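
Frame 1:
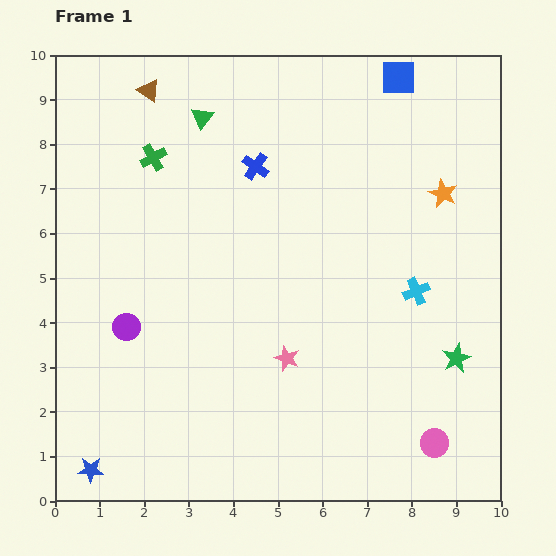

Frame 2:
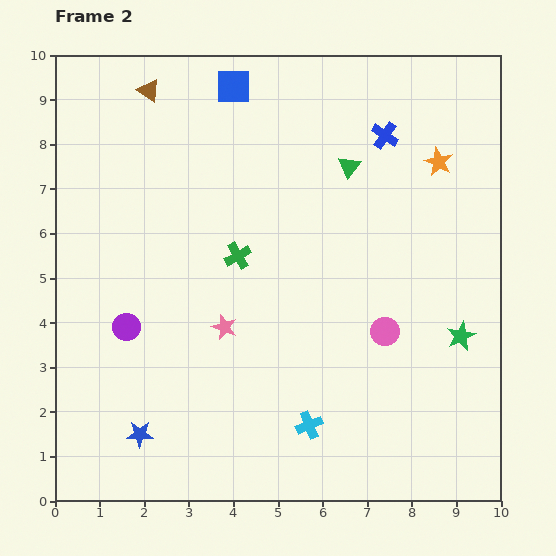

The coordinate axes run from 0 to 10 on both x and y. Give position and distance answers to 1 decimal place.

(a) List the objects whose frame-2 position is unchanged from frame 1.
the purple circle, the brown triangle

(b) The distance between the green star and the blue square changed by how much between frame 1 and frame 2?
+1.2

Distance in frame 1: 6.4. Distance in frame 2: 7.6.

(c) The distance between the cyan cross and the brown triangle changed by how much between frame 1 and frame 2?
+0.8

Distance in frame 1: 7.5. Distance in frame 2: 8.3.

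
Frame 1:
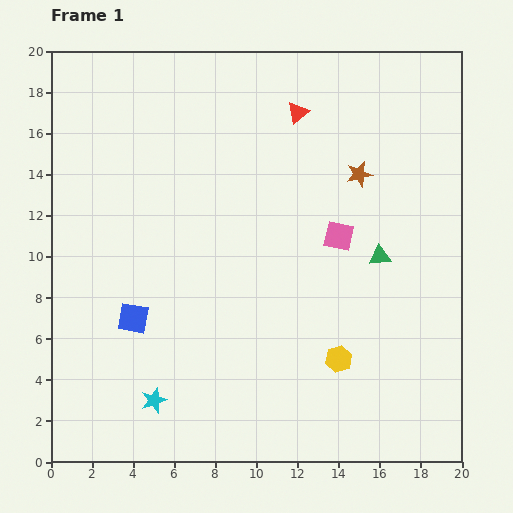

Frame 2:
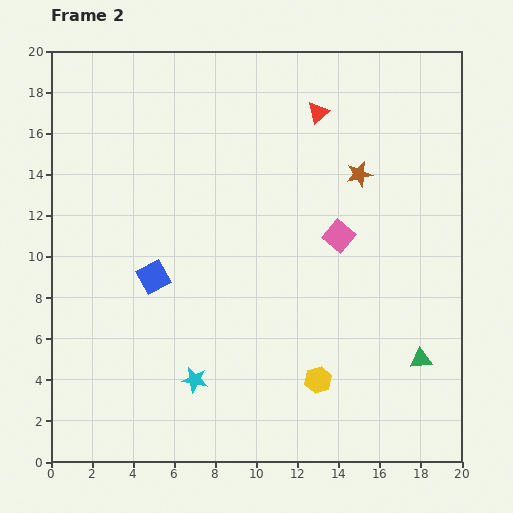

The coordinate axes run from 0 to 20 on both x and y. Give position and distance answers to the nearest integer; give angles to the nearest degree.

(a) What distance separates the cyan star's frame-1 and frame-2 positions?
2

The cyan star moved from (5, 3) to (7, 4), a distance of √(2² + 1²) ≈ 2.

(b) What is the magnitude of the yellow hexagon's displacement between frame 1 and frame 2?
1

The yellow hexagon moved from (14, 5) to (13, 4), a distance of √(1² + 1²) ≈ 1.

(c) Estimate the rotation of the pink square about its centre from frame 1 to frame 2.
28° clockwise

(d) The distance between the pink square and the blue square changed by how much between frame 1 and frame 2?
-2

Distance in frame 1: 11. Distance in frame 2: 9.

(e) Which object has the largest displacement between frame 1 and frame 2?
the green triangle

(moved 5; next 2)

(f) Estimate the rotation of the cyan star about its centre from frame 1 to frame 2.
30° clockwise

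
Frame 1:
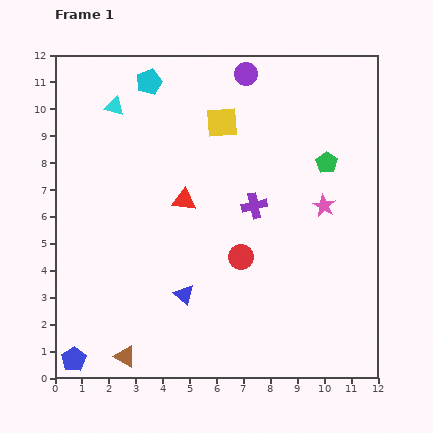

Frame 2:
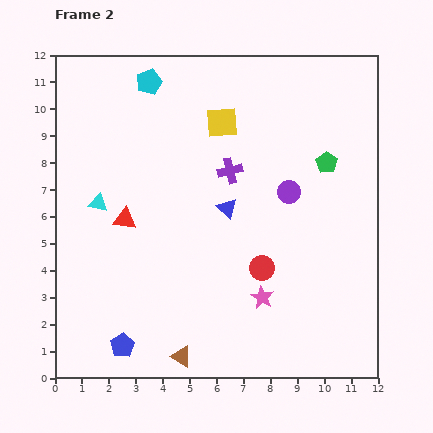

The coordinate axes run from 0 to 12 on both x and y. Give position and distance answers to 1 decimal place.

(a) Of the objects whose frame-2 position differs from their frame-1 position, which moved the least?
the red circle

(moved 0.9)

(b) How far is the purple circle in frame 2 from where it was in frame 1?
4.7

The purple circle moved from (7.1, 11.3) to (8.7, 6.9), a distance of √(1.6² + 4.4²) ≈ 4.7.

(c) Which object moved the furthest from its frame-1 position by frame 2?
the purple circle

(moved 4.7; next 4.1)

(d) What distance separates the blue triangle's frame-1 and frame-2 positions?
3.6

The blue triangle moved from (4.8, 3.1) to (6.4, 6.3), a distance of √(1.6² + 3.2²) ≈ 3.6.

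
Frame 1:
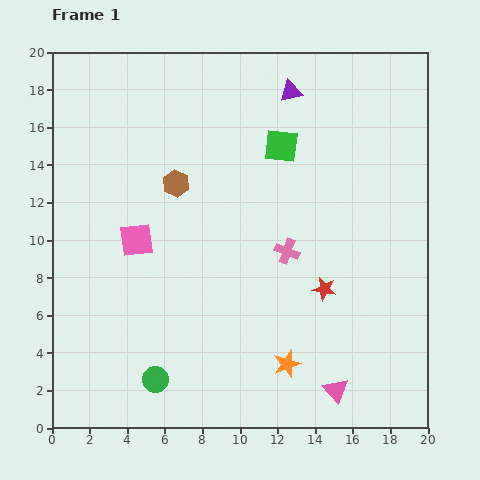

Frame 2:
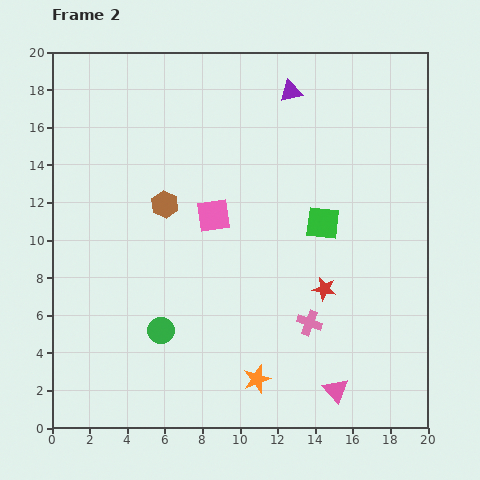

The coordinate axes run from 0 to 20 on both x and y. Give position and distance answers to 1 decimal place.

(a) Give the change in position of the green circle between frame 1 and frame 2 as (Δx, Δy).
(0.3, 2.6)

The green circle was at (5.5, 2.6) in frame 1 and (5.8, 5.2) in frame 2.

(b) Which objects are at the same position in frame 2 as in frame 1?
the pink triangle, the red star, the purple triangle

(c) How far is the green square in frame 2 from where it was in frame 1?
4.7

The green square moved from (12.2, 15.0) to (14.4, 10.9), a distance of √(2.2² + 4.1²) ≈ 4.7.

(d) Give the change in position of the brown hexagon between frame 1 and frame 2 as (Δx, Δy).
(-0.6, -1.1)

The brown hexagon was at (6.6, 13.0) in frame 1 and (6.0, 11.9) in frame 2.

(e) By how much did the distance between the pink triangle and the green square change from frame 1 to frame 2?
-4.4

Distance in frame 1: 13.3. Distance in frame 2: 8.9.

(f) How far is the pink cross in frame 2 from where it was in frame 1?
4.0

The pink cross moved from (12.5, 9.4) to (13.7, 5.6), a distance of √(1.2² + 3.8²) ≈ 4.0.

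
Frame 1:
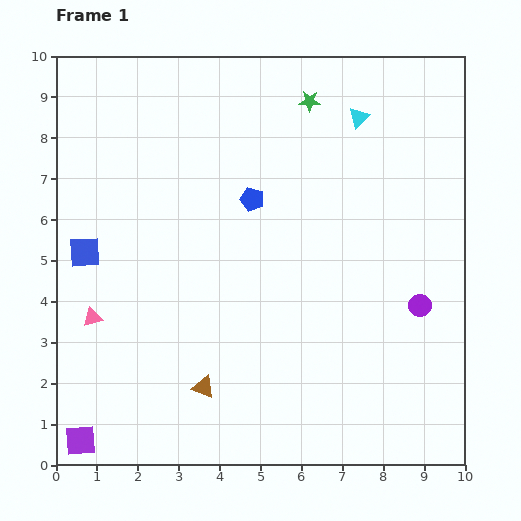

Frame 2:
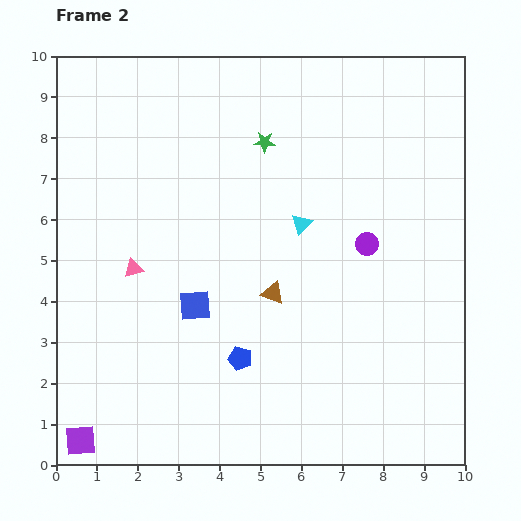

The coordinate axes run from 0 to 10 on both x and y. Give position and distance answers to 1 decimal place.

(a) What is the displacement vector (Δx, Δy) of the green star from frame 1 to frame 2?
(-1.1, -1.0)

The green star was at (6.2, 8.9) in frame 1 and (5.1, 7.9) in frame 2.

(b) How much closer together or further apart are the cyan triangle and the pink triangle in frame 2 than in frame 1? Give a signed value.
-3.9

Distance in frame 1: 8.1. Distance in frame 2: 4.2.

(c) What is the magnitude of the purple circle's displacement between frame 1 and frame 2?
2.0

The purple circle moved from (8.9, 3.9) to (7.6, 5.4), a distance of √(1.3² + 1.5²) ≈ 2.0.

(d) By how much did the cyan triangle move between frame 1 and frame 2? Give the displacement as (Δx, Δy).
(-1.4, -2.6)

The cyan triangle was at (7.4, 8.5) in frame 1 and (6.0, 5.9) in frame 2.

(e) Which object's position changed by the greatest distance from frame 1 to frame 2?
the blue pentagon

(moved 3.9; next 3.0)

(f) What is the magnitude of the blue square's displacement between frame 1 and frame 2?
3.0

The blue square moved from (0.7, 5.2) to (3.4, 3.9), a distance of √(2.7² + 1.3²) ≈ 3.0.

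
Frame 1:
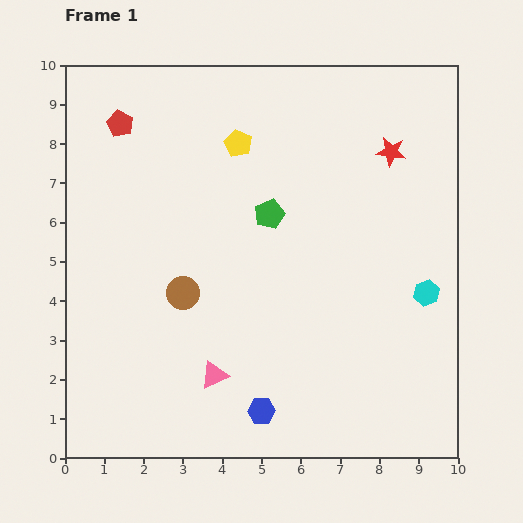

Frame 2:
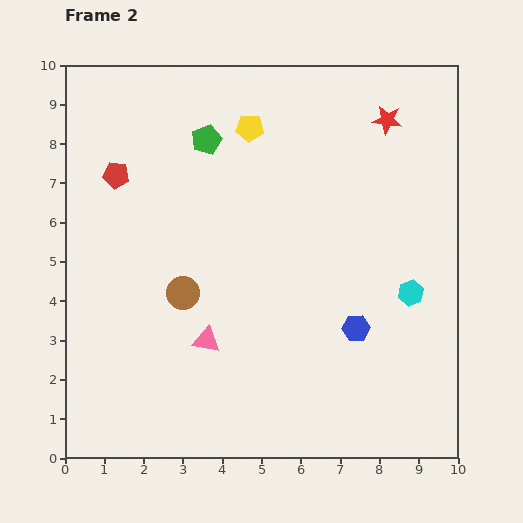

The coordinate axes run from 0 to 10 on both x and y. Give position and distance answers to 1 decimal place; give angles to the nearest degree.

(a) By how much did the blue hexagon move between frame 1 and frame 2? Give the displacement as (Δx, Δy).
(2.4, 2.1)

The blue hexagon was at (5.0, 1.2) in frame 1 and (7.4, 3.3) in frame 2.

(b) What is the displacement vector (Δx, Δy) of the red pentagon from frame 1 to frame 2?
(-0.1, -1.3)

The red pentagon was at (1.4, 8.5) in frame 1 and (1.3, 7.2) in frame 2.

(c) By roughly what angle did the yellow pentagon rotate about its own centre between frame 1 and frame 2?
23° counter-clockwise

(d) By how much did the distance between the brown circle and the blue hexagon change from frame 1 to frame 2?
+0.9

Distance in frame 1: 3.6. Distance in frame 2: 4.5.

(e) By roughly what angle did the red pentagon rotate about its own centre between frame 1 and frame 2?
20° counter-clockwise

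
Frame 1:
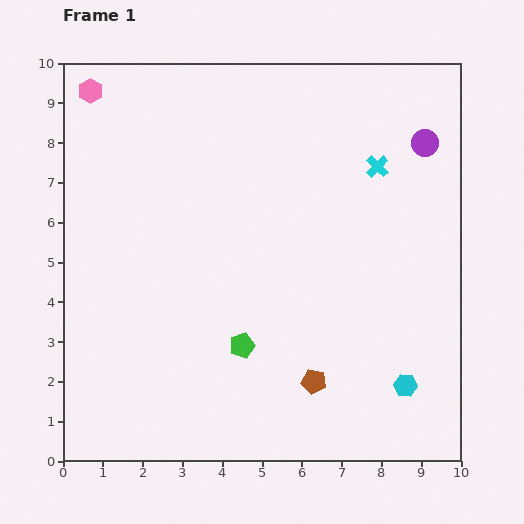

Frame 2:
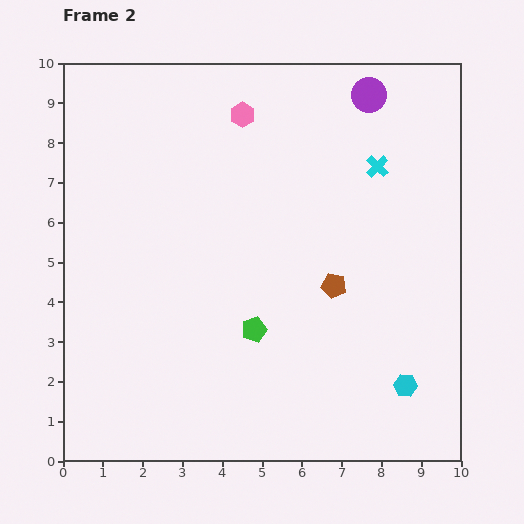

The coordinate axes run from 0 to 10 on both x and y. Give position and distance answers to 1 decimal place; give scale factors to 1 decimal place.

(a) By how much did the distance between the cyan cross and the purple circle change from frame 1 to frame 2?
+0.5

Distance in frame 1: 1.3. Distance in frame 2: 1.8.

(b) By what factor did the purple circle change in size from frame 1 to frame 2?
1.3×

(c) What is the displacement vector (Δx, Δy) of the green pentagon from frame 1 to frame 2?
(0.3, 0.4)

The green pentagon was at (4.5, 2.9) in frame 1 and (4.8, 3.3) in frame 2.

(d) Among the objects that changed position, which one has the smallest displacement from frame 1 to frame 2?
the green pentagon

(moved 0.5)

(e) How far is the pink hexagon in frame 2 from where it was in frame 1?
3.8

The pink hexagon moved from (0.7, 9.3) to (4.5, 8.7), a distance of √(3.8² + 0.6²) ≈ 3.8.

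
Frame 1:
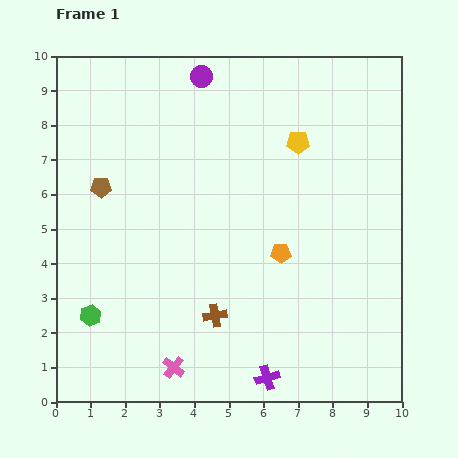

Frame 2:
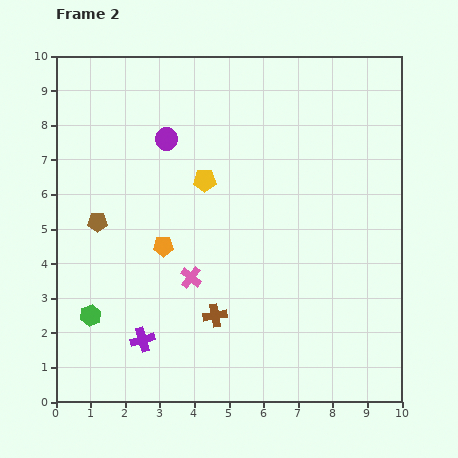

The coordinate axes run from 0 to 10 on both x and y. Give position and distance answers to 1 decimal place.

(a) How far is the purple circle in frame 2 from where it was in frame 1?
2.1

The purple circle moved from (4.2, 9.4) to (3.2, 7.6), a distance of √(1.0² + 1.8²) ≈ 2.1.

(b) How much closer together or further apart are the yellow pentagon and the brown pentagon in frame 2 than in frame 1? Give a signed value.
-2.5

Distance in frame 1: 5.8. Distance in frame 2: 3.3.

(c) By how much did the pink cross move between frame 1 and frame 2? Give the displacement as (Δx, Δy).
(0.5, 2.6)

The pink cross was at (3.4, 1.0) in frame 1 and (3.9, 3.6) in frame 2.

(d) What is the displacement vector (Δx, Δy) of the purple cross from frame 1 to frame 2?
(-3.6, 1.1)

The purple cross was at (6.1, 0.7) in frame 1 and (2.5, 1.8) in frame 2.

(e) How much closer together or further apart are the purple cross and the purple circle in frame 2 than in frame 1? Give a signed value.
-3.1

Distance in frame 1: 8.9. Distance in frame 2: 5.8.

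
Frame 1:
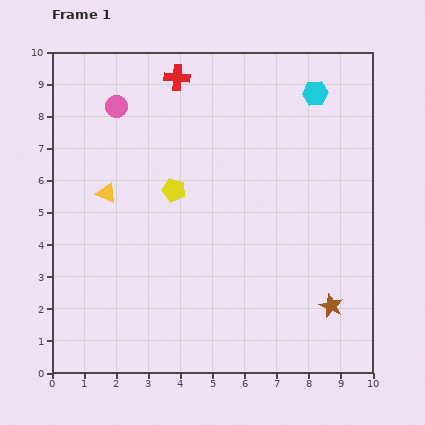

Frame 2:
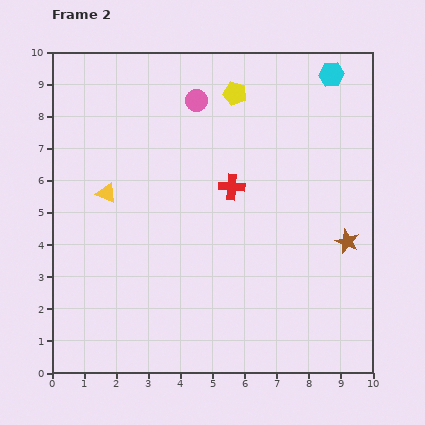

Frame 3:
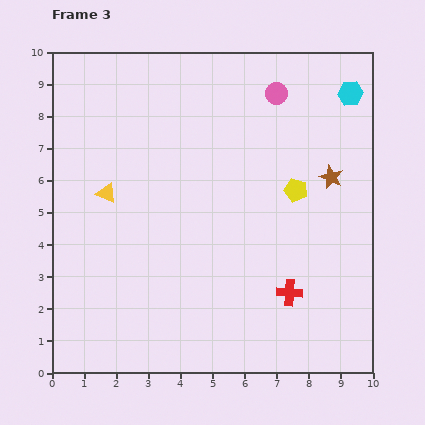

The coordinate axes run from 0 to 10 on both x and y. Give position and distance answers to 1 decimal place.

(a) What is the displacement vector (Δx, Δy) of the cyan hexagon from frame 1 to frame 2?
(0.5, 0.6)

The cyan hexagon was at (8.2, 8.7) in frame 1 and (8.7, 9.3) in frame 2.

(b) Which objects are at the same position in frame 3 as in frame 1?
the yellow triangle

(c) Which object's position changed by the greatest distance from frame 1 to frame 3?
the red cross

(moved 7.6; next 5.0)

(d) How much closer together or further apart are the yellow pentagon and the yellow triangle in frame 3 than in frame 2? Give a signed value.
+0.8

Distance in frame 2: 5.1. Distance in frame 3: 5.9.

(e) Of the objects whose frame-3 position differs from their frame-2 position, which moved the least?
the cyan hexagon

(moved 0.8)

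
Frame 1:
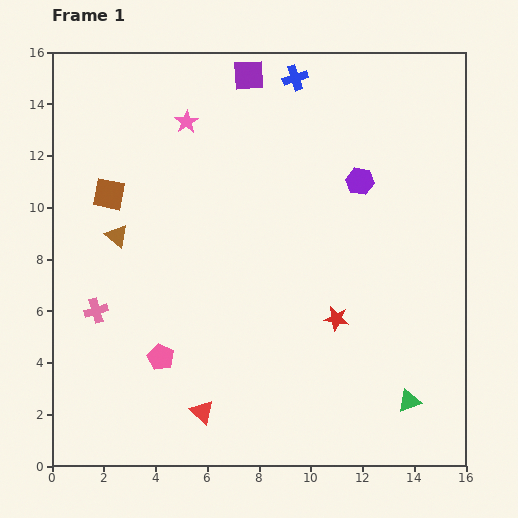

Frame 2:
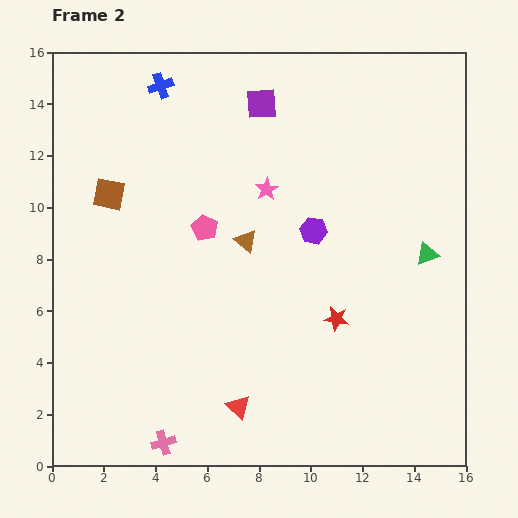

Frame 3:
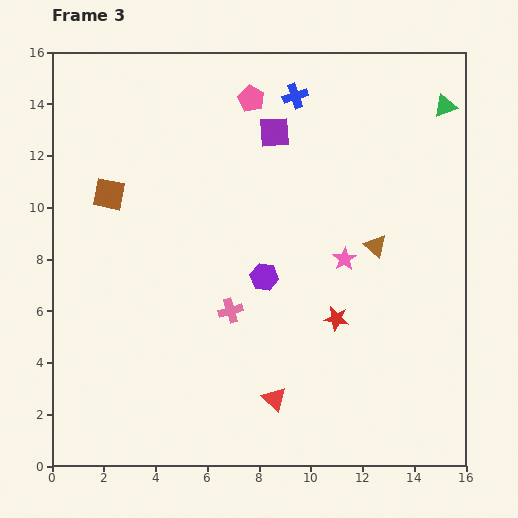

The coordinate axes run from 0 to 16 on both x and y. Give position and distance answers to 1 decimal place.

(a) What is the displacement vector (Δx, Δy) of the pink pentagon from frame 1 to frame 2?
(1.7, 5.0)

The pink pentagon was at (4.2, 4.2) in frame 1 and (5.9, 9.2) in frame 2.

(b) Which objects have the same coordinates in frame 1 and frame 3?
the red star, the brown square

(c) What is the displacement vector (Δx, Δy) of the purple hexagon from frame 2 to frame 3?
(-1.9, -1.8)

The purple hexagon was at (10.1, 9.1) in frame 2 and (8.2, 7.3) in frame 3.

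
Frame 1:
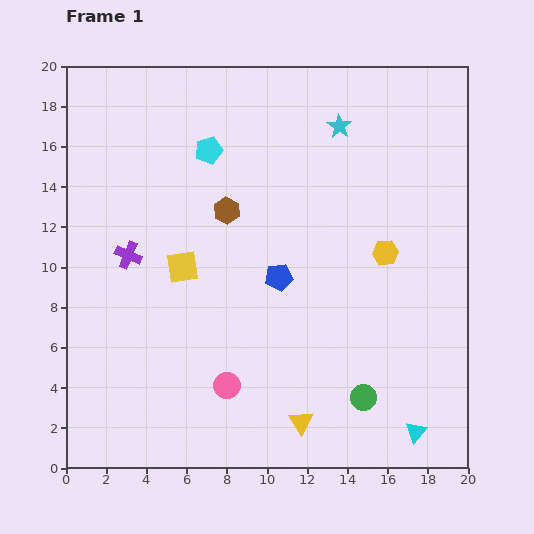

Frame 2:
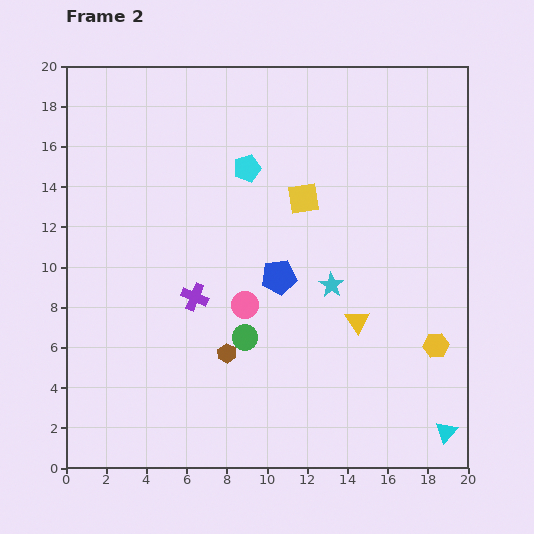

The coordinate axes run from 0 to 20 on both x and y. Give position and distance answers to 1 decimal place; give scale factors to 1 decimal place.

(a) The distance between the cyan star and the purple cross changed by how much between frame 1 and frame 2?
-5.5

Distance in frame 1: 12.3. Distance in frame 2: 6.8.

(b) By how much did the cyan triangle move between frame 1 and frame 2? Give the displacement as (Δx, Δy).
(1.5, 0.0)

The cyan triangle was at (17.4, 1.8) in frame 1 and (18.9, 1.8) in frame 2.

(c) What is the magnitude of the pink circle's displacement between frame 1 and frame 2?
4.1

The pink circle moved from (8.0, 4.1) to (8.9, 8.1), a distance of √(0.9² + 4.0²) ≈ 4.1.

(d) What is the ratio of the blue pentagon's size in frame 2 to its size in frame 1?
1.3×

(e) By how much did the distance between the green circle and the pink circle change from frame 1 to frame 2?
-5.2

Distance in frame 1: 6.8. Distance in frame 2: 1.6.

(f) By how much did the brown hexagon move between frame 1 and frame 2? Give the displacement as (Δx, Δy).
(0.0, -7.1)

The brown hexagon was at (8.0, 12.8) in frame 1 and (8.0, 5.7) in frame 2.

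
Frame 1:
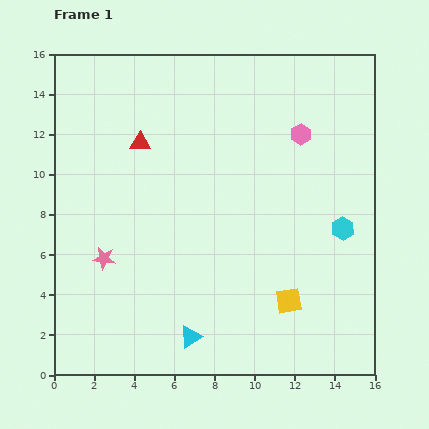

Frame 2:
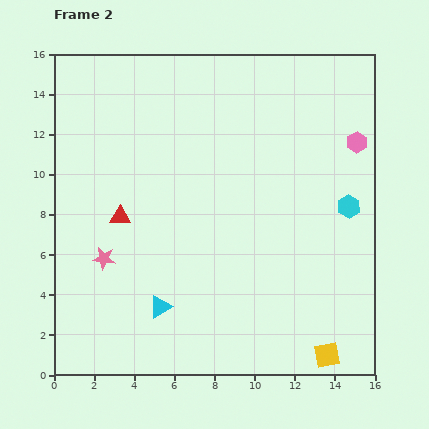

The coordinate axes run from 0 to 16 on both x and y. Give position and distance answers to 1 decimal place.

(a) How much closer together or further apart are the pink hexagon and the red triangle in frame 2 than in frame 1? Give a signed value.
+4.4

Distance in frame 1: 8.0. Distance in frame 2: 12.4.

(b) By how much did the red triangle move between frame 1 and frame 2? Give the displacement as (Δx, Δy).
(-1.0, -3.7)

The red triangle was at (4.3, 11.6) in frame 1 and (3.3, 7.9) in frame 2.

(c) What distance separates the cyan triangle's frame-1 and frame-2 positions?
2.1

The cyan triangle moved from (6.8, 1.9) to (5.3, 3.4), a distance of √(1.5² + 1.5²) ≈ 2.1.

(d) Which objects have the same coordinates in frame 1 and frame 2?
the pink star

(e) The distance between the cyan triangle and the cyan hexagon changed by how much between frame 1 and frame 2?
+1.3

Distance in frame 1: 9.3. Distance in frame 2: 10.6.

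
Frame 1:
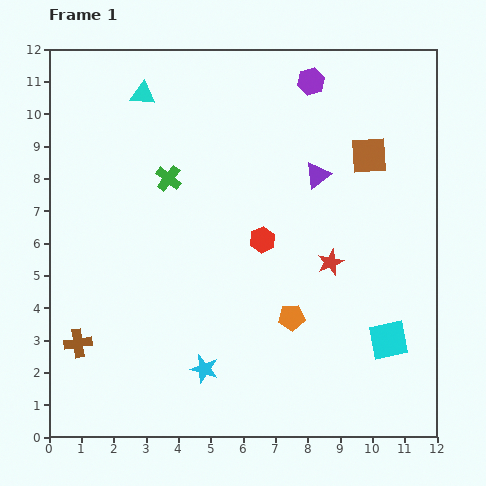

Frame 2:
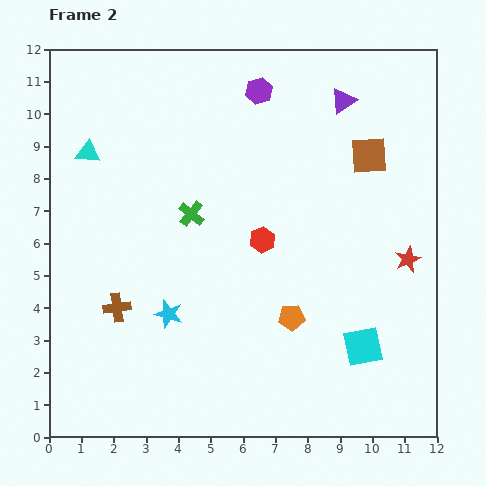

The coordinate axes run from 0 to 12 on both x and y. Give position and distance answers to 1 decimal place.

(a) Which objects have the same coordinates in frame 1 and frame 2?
the red hexagon, the orange pentagon, the brown square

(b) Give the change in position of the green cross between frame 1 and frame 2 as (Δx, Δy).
(0.7, -1.1)

The green cross was at (3.7, 8.0) in frame 1 and (4.4, 6.9) in frame 2.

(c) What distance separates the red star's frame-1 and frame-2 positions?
2.4

The red star moved from (8.7, 5.4) to (11.1, 5.5), a distance of √(2.4² + 0.1²) ≈ 2.4.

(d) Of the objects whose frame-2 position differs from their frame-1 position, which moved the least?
the cyan square

(moved 0.8)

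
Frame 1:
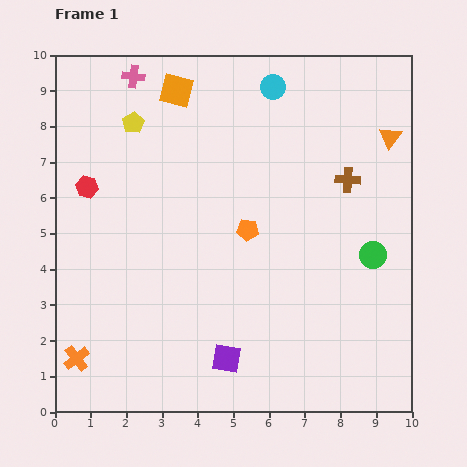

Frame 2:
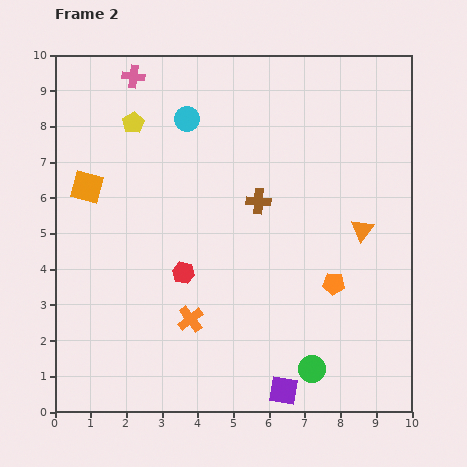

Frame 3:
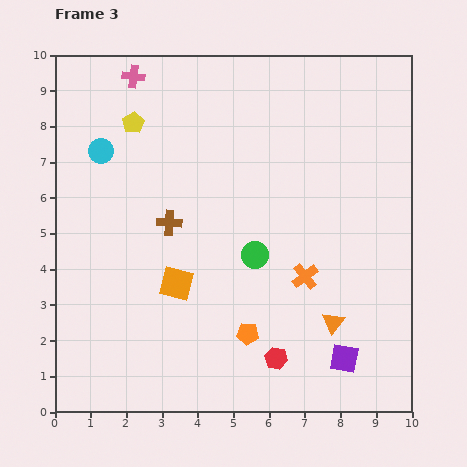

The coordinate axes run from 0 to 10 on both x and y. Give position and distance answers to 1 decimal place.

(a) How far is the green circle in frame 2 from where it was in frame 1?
3.6

The green circle moved from (8.9, 4.4) to (7.2, 1.2), a distance of √(1.7² + 3.2²) ≈ 3.6.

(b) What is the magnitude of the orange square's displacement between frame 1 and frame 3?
5.4

The orange square moved from (3.4, 9.0) to (3.4, 3.6), a distance of √(0.0² + 5.4²) ≈ 5.4.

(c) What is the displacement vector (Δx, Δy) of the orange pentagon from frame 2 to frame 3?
(-2.4, -1.4)

The orange pentagon was at (7.8, 3.6) in frame 2 and (5.4, 2.2) in frame 3.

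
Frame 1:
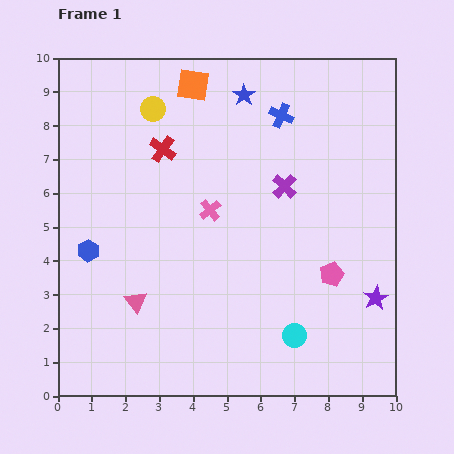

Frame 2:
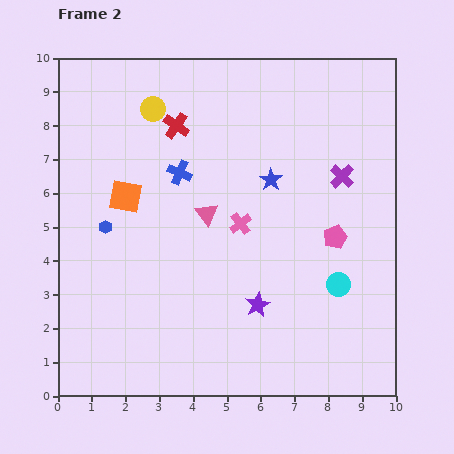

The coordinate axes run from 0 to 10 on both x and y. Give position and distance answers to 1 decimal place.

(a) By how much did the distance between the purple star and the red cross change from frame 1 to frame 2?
-1.9

Distance in frame 1: 7.7. Distance in frame 2: 5.8.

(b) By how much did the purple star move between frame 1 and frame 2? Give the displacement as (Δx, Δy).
(-3.5, -0.2)

The purple star was at (9.4, 2.9) in frame 1 and (5.9, 2.7) in frame 2.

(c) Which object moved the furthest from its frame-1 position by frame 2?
the orange square

(moved 3.9; next 3.5)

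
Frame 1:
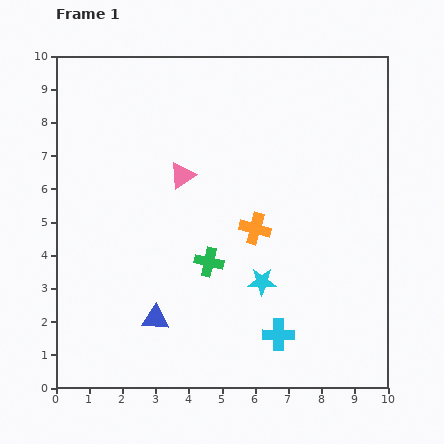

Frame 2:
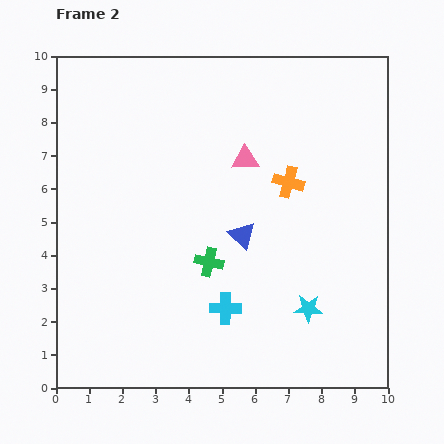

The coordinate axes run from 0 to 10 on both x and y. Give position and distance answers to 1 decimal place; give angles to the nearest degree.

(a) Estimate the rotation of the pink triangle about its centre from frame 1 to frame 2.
33° clockwise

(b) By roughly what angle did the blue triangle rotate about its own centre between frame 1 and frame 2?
39° clockwise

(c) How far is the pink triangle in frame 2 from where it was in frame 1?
2.0

The pink triangle moved from (3.8, 6.4) to (5.7, 6.9), a distance of √(1.9² + 0.5²) ≈ 2.0.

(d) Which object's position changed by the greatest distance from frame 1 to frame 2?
the blue triangle

(moved 3.6; next 2.0)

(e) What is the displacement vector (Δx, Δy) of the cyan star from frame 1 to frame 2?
(1.4, -0.8)

The cyan star was at (6.2, 3.2) in frame 1 and (7.6, 2.4) in frame 2.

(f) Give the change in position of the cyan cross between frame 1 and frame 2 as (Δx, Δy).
(-1.6, 0.8)

The cyan cross was at (6.7, 1.6) in frame 1 and (5.1, 2.4) in frame 2.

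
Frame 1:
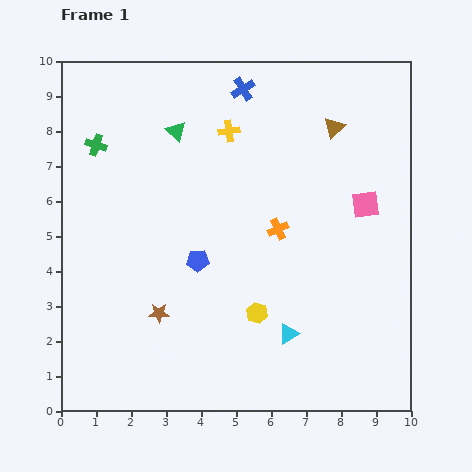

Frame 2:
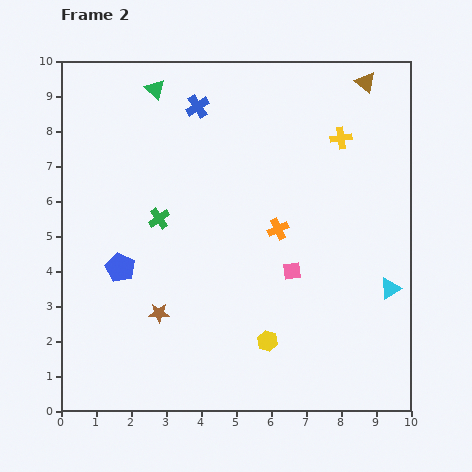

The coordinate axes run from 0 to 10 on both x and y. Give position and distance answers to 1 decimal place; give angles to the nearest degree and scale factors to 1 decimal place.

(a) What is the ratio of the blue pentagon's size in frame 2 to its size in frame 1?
1.3×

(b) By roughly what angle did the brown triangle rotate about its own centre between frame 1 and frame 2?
38° counter-clockwise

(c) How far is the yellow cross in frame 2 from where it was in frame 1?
3.2

The yellow cross moved from (4.8, 8.0) to (8.0, 7.8), a distance of √(3.2² + 0.2²) ≈ 3.2.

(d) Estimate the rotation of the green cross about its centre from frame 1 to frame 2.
38° clockwise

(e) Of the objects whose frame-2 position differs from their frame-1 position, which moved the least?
the yellow hexagon

(moved 0.9)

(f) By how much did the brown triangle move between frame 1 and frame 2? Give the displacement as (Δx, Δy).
(0.9, 1.3)

The brown triangle was at (7.8, 8.1) in frame 1 and (8.7, 9.4) in frame 2.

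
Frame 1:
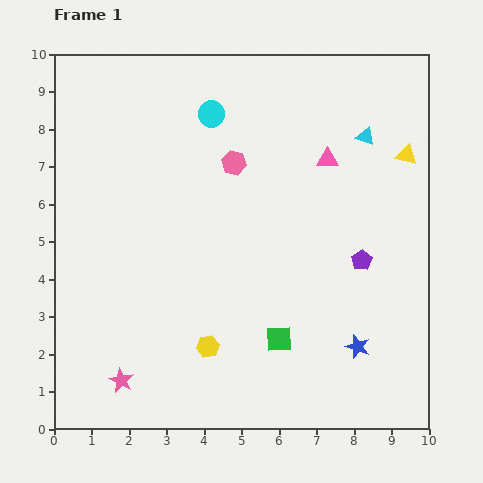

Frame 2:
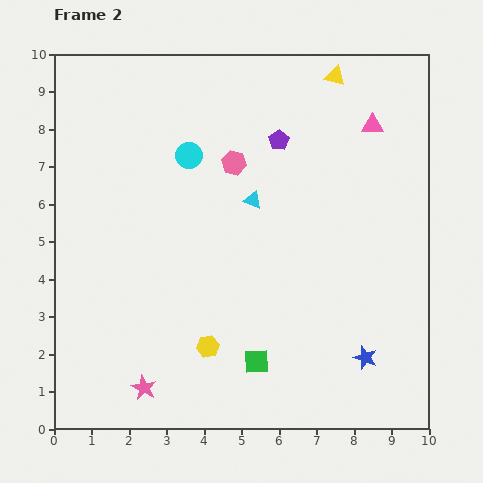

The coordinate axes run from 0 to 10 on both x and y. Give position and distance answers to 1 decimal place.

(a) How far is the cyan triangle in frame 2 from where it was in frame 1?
3.4

The cyan triangle moved from (8.3, 7.8) to (5.3, 6.1), a distance of √(3.0² + 1.7²) ≈ 3.4.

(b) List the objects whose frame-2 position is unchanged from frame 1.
the yellow hexagon, the pink hexagon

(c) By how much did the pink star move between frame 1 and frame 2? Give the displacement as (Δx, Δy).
(0.6, -0.2)

The pink star was at (1.8, 1.3) in frame 1 and (2.4, 1.1) in frame 2.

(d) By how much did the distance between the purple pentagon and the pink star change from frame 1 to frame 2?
+0.3

Distance in frame 1: 7.2. Distance in frame 2: 7.5.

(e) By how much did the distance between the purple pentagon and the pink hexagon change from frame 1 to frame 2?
-3.0

Distance in frame 1: 4.3. Distance in frame 2: 1.3.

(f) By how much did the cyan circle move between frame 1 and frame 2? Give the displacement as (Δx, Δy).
(-0.6, -1.1)

The cyan circle was at (4.2, 8.4) in frame 1 and (3.6, 7.3) in frame 2.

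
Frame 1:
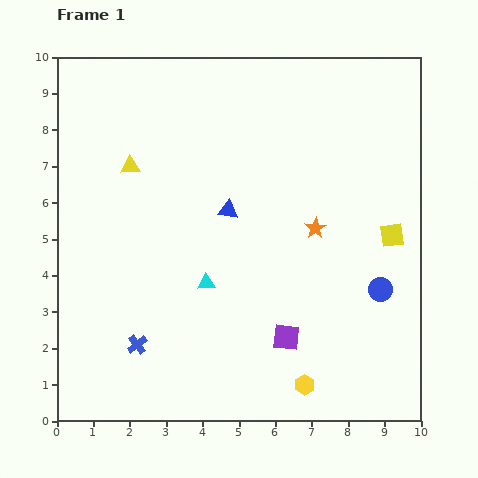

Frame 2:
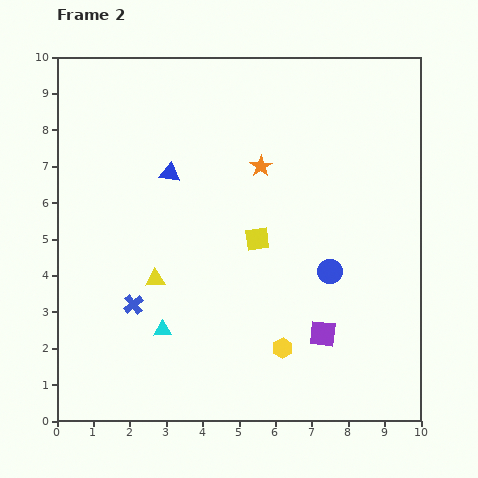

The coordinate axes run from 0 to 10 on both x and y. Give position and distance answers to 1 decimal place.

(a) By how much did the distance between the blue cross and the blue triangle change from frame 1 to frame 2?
-0.8

Distance in frame 1: 4.5. Distance in frame 2: 3.7.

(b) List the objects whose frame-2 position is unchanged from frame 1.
none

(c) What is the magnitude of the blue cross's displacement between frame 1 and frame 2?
1.1

The blue cross moved from (2.2, 2.1) to (2.1, 3.2), a distance of √(0.1² + 1.1²) ≈ 1.1.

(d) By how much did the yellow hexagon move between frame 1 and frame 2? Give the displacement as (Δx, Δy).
(-0.6, 1.0)

The yellow hexagon was at (6.8, 1.0) in frame 1 and (6.2, 2.0) in frame 2.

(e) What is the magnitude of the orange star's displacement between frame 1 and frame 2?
2.3

The orange star moved from (7.1, 5.3) to (5.6, 7.0), a distance of √(1.5² + 1.7²) ≈ 2.3.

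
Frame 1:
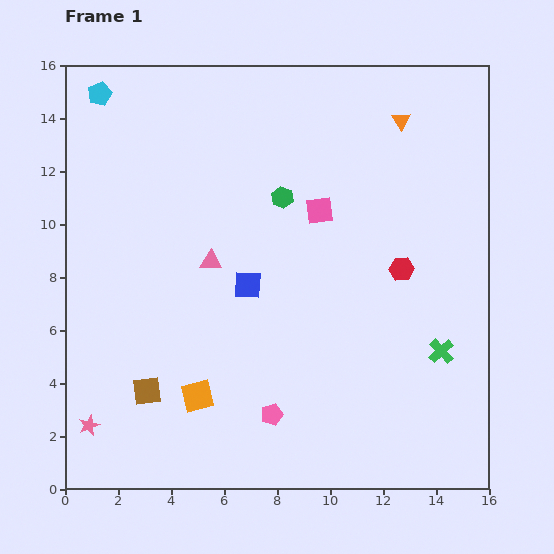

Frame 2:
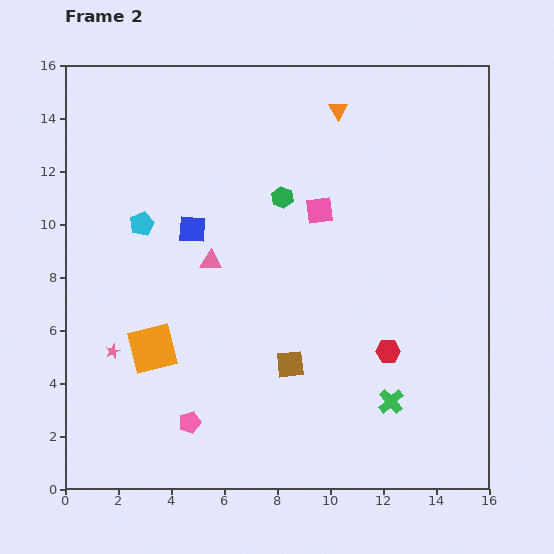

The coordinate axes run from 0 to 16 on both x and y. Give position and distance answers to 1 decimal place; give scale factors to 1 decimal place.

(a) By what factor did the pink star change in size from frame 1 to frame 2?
0.7×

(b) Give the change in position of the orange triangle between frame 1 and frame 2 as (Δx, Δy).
(-2.4, 0.4)

The orange triangle was at (12.7, 13.9) in frame 1 and (10.3, 14.3) in frame 2.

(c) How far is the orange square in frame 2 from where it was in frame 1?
2.5

The orange square moved from (5.0, 3.5) to (3.3, 5.3), a distance of √(1.7² + 1.8²) ≈ 2.5.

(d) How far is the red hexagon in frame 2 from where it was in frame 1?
3.1

The red hexagon moved from (12.7, 8.3) to (12.2, 5.2), a distance of √(0.5² + 3.1²) ≈ 3.1.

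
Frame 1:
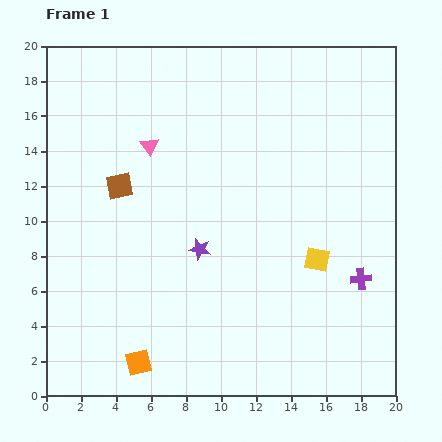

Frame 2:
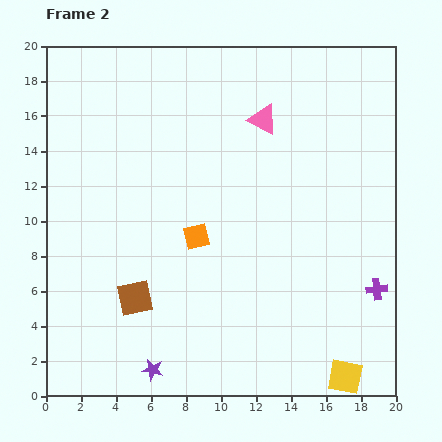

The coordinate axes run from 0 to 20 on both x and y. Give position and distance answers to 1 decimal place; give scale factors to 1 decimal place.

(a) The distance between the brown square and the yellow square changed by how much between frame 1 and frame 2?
+0.7

Distance in frame 1: 12.1. Distance in frame 2: 12.8.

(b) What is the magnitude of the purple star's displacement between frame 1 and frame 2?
7.4

The purple star moved from (8.8, 8.4) to (6.1, 1.5), a distance of √(2.7² + 6.9²) ≈ 7.4.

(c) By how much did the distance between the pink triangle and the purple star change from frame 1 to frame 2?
+9.0

Distance in frame 1: 6.6. Distance in frame 2: 15.6.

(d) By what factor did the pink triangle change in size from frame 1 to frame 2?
1.6×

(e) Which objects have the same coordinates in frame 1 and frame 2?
none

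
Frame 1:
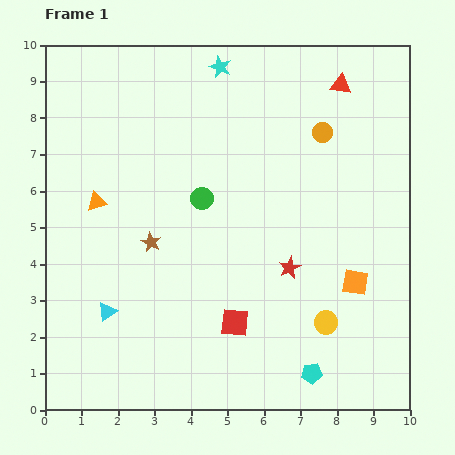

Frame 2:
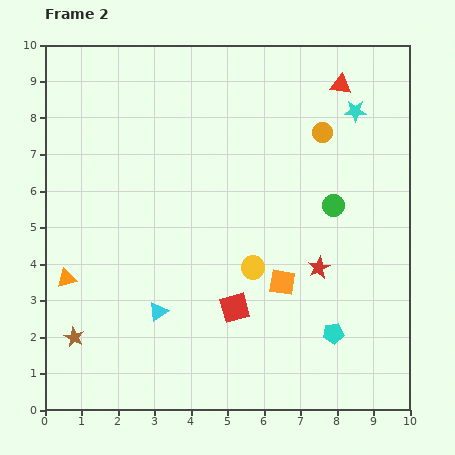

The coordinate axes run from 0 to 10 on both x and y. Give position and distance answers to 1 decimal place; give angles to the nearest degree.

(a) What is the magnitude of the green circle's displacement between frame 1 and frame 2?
3.6

The green circle moved from (4.3, 5.8) to (7.9, 5.6), a distance of √(3.6² + 0.2²) ≈ 3.6.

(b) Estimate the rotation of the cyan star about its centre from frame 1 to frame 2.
22° counter-clockwise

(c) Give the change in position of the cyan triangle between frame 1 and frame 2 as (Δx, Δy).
(1.4, 0.0)

The cyan triangle was at (1.7, 2.7) in frame 1 and (3.1, 2.7) in frame 2.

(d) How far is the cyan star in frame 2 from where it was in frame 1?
3.9

The cyan star moved from (4.8, 9.4) to (8.5, 8.2), a distance of √(3.7² + 1.2²) ≈ 3.9.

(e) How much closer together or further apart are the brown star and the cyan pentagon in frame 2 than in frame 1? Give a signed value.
+1.4

Distance in frame 1: 5.7. Distance in frame 2: 7.1.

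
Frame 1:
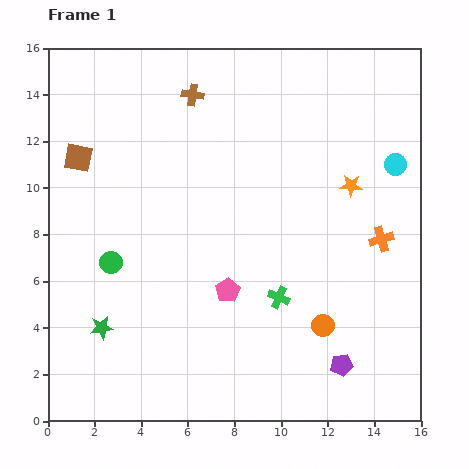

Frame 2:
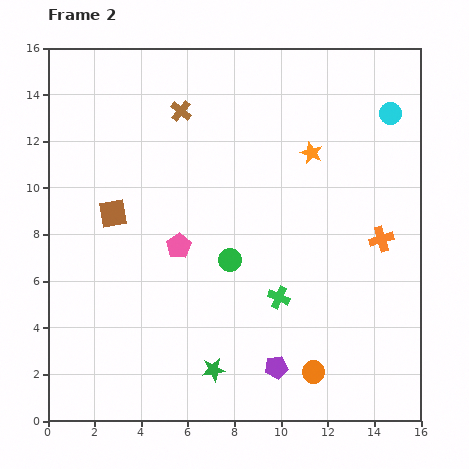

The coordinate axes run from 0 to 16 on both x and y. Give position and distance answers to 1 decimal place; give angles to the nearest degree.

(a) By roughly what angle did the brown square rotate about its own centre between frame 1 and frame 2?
20° counter-clockwise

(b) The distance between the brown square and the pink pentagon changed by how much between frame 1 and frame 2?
-5.5

Distance in frame 1: 8.6. Distance in frame 2: 3.1.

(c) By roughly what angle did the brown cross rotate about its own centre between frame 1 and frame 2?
30° clockwise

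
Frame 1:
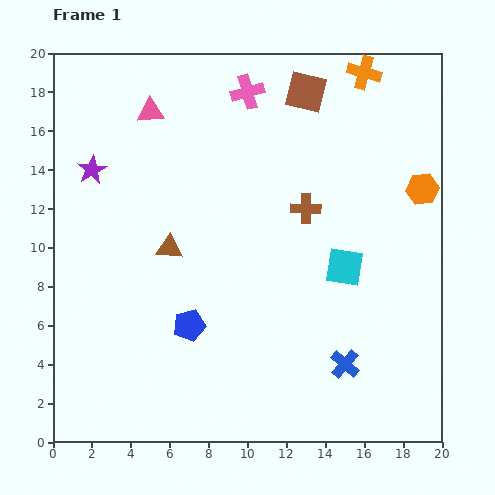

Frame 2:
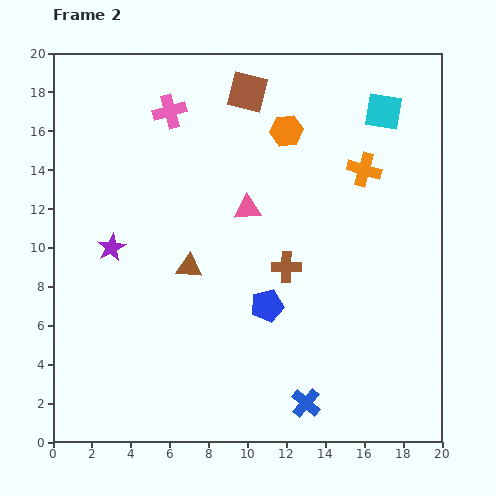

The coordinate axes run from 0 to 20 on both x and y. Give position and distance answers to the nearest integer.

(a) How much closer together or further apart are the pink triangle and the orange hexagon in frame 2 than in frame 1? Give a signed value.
-11

Distance in frame 1: 15. Distance in frame 2: 4.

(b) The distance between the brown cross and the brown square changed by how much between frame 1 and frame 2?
+3

Distance in frame 1: 6. Distance in frame 2: 9.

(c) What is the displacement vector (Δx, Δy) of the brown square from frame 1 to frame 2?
(-3, 0)

The brown square was at (13, 18) in frame 1 and (10, 18) in frame 2.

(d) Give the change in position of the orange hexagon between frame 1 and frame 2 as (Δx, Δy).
(-7, 3)

The orange hexagon was at (19, 13) in frame 1 and (12, 16) in frame 2.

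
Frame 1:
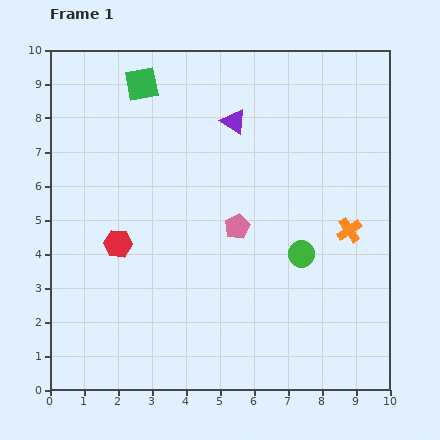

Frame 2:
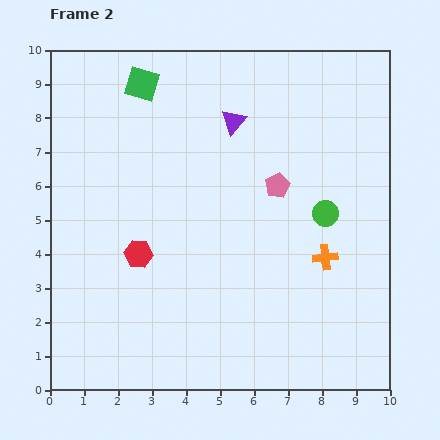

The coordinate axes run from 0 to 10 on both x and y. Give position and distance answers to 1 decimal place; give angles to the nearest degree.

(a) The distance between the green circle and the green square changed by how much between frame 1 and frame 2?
-0.3

Distance in frame 1: 6.9. Distance in frame 2: 6.6.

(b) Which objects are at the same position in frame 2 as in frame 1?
the purple triangle, the green square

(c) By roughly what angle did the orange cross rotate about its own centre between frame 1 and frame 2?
27° clockwise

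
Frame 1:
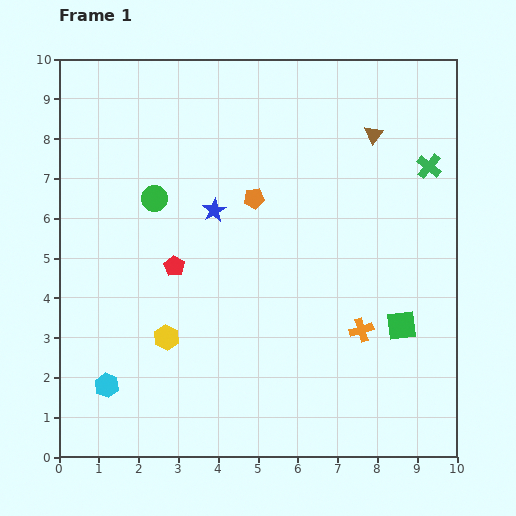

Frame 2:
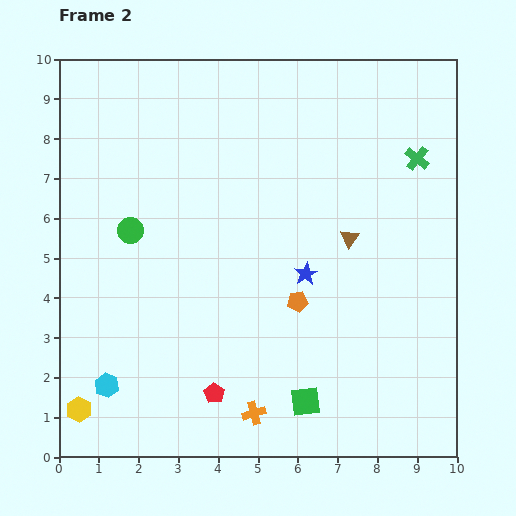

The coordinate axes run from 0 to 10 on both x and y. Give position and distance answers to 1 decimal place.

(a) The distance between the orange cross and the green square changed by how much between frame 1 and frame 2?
+0.3

Distance in frame 1: 1.0. Distance in frame 2: 1.3.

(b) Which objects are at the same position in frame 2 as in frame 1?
the cyan hexagon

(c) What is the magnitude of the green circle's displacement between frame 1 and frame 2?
1.0

The green circle moved from (2.4, 6.5) to (1.8, 5.7), a distance of √(0.6² + 0.8²) ≈ 1.0.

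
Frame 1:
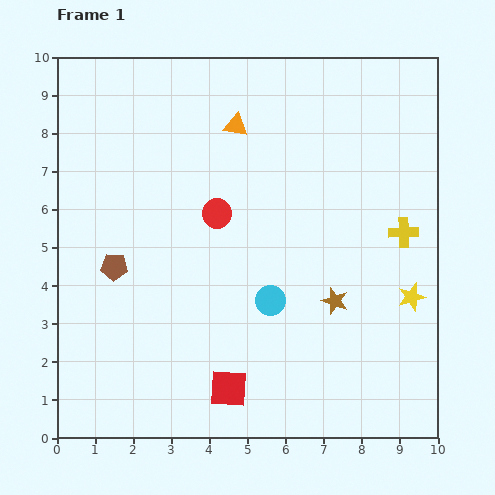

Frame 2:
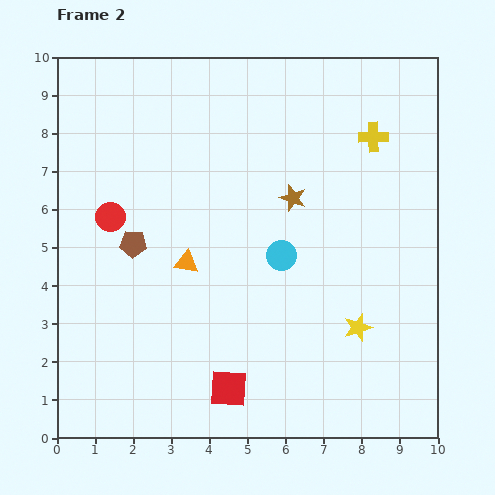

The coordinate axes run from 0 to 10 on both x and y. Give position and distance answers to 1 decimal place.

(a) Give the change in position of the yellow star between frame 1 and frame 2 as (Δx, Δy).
(-1.4, -0.8)

The yellow star was at (9.3, 3.7) in frame 1 and (7.9, 2.9) in frame 2.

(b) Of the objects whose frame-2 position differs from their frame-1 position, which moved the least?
the brown pentagon

(moved 0.8)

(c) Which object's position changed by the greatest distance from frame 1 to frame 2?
the orange triangle

(moved 3.8; next 2.9)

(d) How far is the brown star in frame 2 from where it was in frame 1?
2.9

The brown star moved from (7.3, 3.6) to (6.2, 6.3), a distance of √(1.1² + 2.7²) ≈ 2.9.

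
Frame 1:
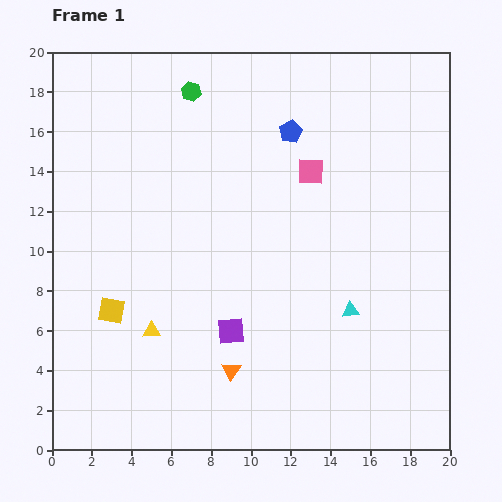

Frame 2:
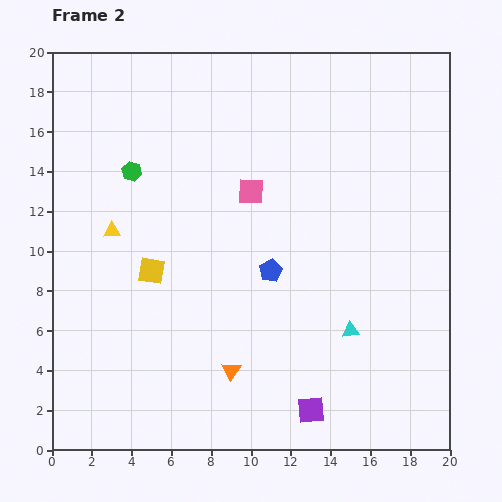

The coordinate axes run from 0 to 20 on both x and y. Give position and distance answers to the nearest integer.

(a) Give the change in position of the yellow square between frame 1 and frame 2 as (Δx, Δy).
(2, 2)

The yellow square was at (3, 7) in frame 1 and (5, 9) in frame 2.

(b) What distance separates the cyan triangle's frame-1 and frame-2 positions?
1

The cyan triangle moved from (15, 7) to (15, 6), a distance of √(0² + 1²) ≈ 1.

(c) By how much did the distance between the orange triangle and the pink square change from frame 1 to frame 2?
-2

Distance in frame 1: 11. Distance in frame 2: 9.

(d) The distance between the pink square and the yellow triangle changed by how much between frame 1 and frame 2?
-4

Distance in frame 1: 11. Distance in frame 2: 7.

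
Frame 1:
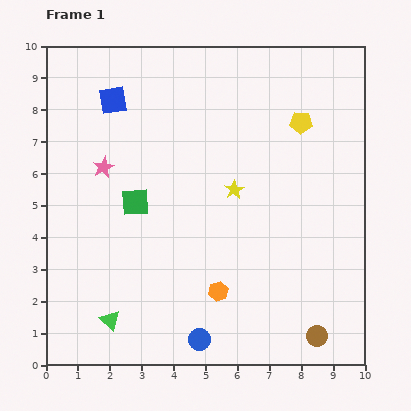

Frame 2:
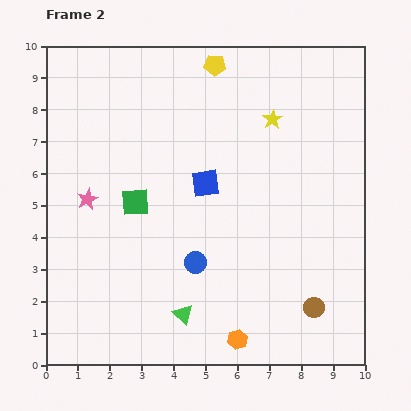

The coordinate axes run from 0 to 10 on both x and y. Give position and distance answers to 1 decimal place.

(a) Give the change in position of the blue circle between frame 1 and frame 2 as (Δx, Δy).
(-0.1, 2.4)

The blue circle was at (4.8, 0.8) in frame 1 and (4.7, 3.2) in frame 2.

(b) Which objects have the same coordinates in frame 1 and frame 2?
the green square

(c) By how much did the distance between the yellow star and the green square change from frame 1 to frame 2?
+1.9

Distance in frame 1: 3.1. Distance in frame 2: 5.0.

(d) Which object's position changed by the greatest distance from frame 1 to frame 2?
the blue square

(moved 3.9; next 3.2)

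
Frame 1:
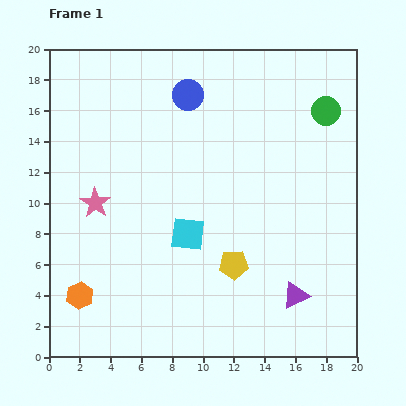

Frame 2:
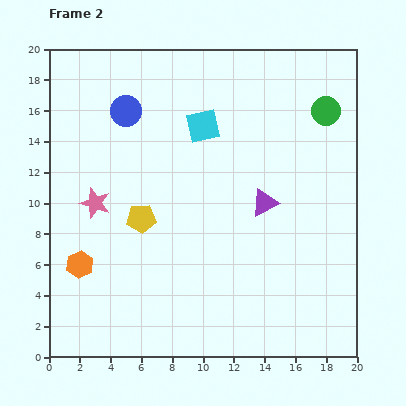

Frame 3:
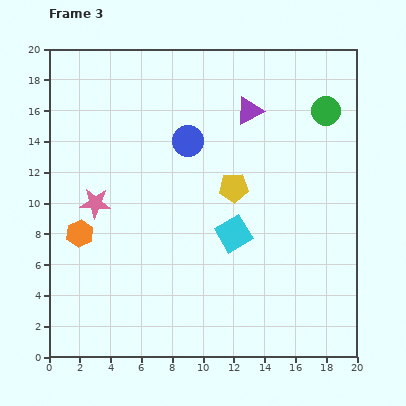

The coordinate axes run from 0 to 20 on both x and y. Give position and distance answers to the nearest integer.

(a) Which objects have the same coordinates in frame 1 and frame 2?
the green circle, the pink star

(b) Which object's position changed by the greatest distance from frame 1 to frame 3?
the purple triangle

(moved 12; next 5)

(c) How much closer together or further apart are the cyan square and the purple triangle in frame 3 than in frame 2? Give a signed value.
+2

Distance in frame 2: 6. Distance in frame 3: 8.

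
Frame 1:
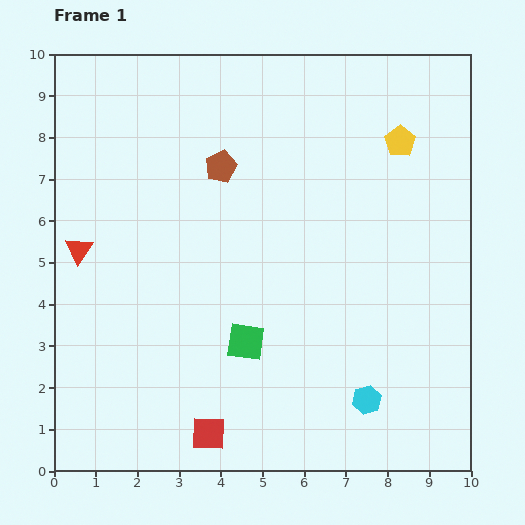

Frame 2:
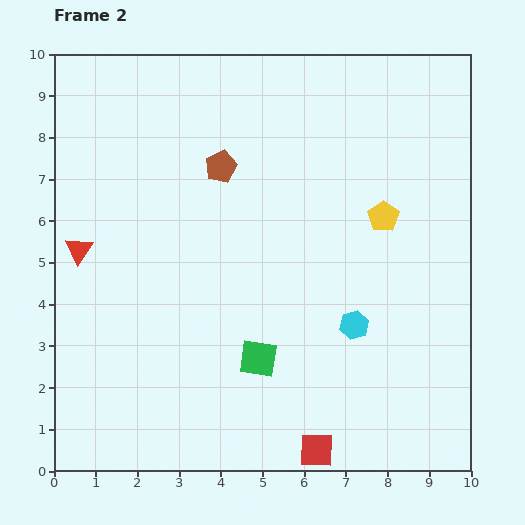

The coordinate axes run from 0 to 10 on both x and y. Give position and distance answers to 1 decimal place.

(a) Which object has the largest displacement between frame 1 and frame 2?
the red square

(moved 2.6; next 1.8)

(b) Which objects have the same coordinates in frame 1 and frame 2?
the brown pentagon, the red triangle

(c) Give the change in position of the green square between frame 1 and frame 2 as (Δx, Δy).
(0.3, -0.4)

The green square was at (4.6, 3.1) in frame 1 and (4.9, 2.7) in frame 2.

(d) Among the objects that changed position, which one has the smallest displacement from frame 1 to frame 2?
the green square

(moved 0.5)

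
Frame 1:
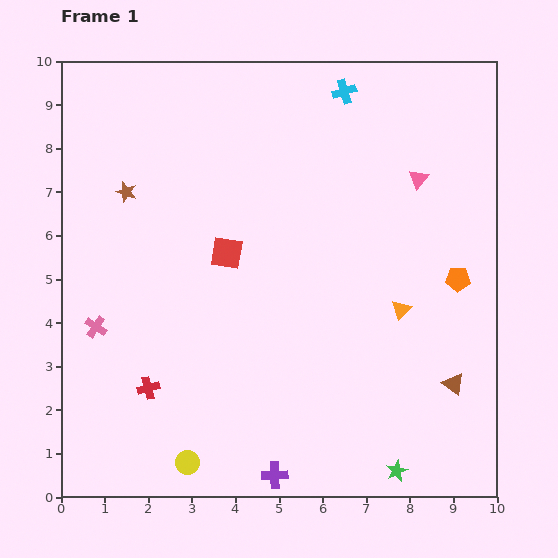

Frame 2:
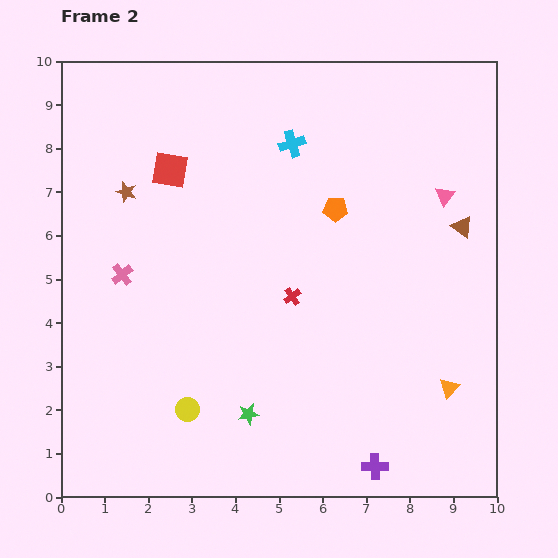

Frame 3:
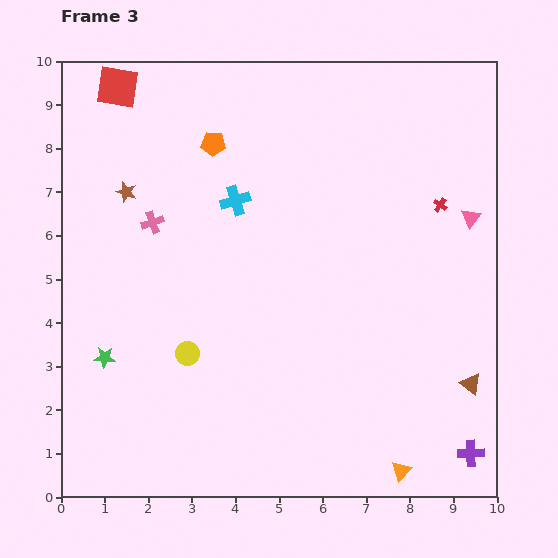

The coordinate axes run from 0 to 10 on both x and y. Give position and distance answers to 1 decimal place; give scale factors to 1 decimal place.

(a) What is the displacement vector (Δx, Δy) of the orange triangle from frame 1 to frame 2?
(1.1, -1.8)

The orange triangle was at (7.8, 4.3) in frame 1 and (8.9, 2.5) in frame 2.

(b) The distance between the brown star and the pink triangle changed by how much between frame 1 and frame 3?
+1.2

Distance in frame 1: 6.7. Distance in frame 3: 7.9.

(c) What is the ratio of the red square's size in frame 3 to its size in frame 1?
1.3×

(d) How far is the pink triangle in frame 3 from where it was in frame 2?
0.8

The pink triangle moved from (8.8, 6.9) to (9.4, 6.4), a distance of √(0.6² + 0.5²) ≈ 0.8.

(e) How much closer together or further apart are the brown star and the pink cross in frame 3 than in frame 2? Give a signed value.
-1.0

Distance in frame 2: 1.9. Distance in frame 3: 0.9.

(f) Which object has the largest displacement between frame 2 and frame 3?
the red cross

(moved 4.0; next 3.6)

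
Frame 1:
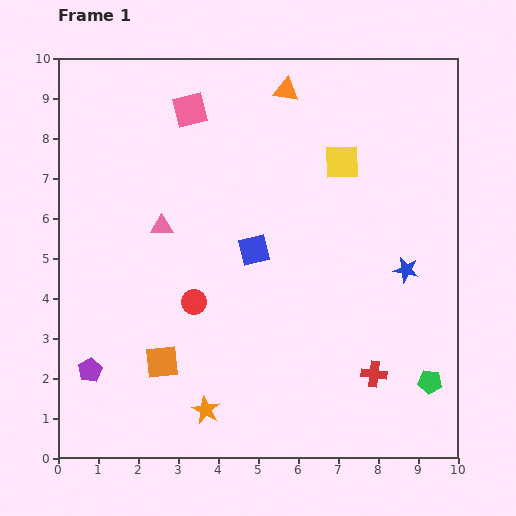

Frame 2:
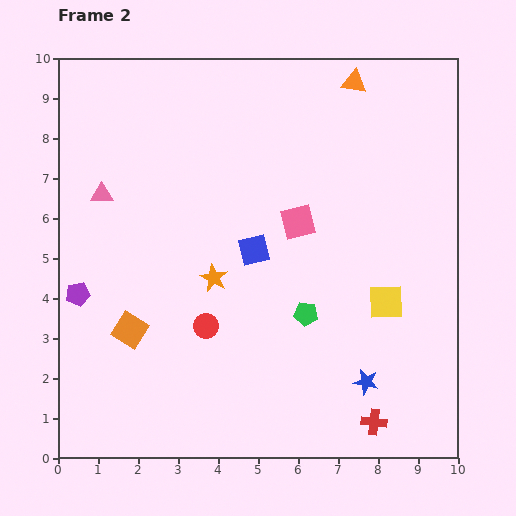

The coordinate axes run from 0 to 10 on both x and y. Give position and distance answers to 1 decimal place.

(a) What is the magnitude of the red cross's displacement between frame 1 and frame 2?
1.2

The red cross moved from (7.9, 2.1) to (7.9, 0.9), a distance of √(0.0² + 1.2²) ≈ 1.2.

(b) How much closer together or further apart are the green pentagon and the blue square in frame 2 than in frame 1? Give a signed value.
-3.4

Distance in frame 1: 5.5. Distance in frame 2: 2.1.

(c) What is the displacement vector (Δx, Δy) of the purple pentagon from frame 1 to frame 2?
(-0.3, 1.9)

The purple pentagon was at (0.8, 2.2) in frame 1 and (0.5, 4.1) in frame 2.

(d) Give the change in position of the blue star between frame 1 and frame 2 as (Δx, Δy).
(-1.0, -2.8)

The blue star was at (8.7, 4.7) in frame 1 and (7.7, 1.9) in frame 2.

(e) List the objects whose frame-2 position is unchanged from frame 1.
the blue square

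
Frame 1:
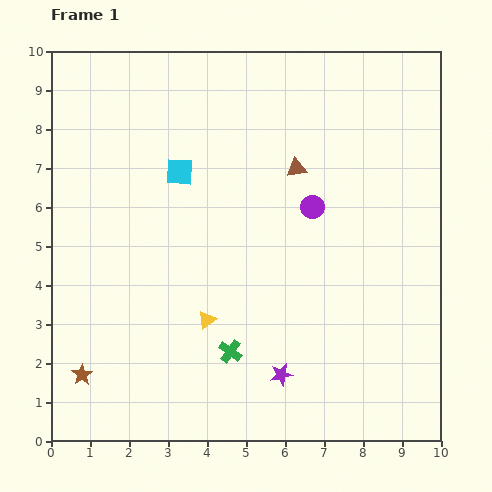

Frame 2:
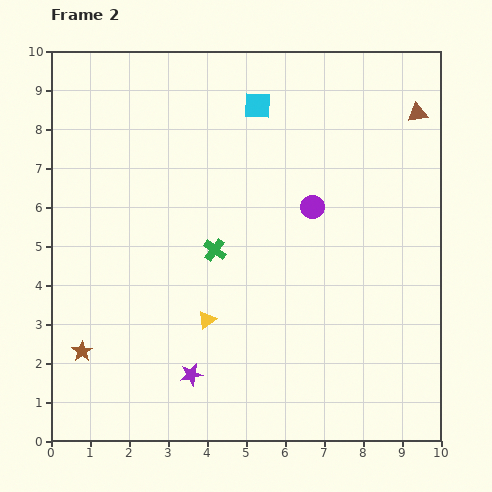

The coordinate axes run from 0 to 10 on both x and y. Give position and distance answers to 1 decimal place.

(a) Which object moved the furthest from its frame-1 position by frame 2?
the brown triangle

(moved 3.4; next 2.6)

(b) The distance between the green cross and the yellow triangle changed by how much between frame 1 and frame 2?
+0.8

Distance in frame 1: 1.0. Distance in frame 2: 1.8.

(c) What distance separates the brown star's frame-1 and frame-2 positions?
0.6

The brown star moved from (0.8, 1.7) to (0.8, 2.3), a distance of √(0.0² + 0.6²) ≈ 0.6.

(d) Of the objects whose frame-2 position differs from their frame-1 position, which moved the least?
the brown star

(moved 0.6)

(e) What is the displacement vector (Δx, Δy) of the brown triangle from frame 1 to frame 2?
(3.1, 1.4)

The brown triangle was at (6.3, 7.0) in frame 1 and (9.4, 8.4) in frame 2.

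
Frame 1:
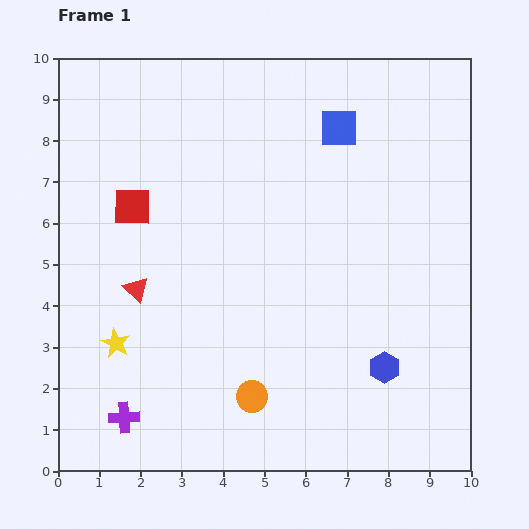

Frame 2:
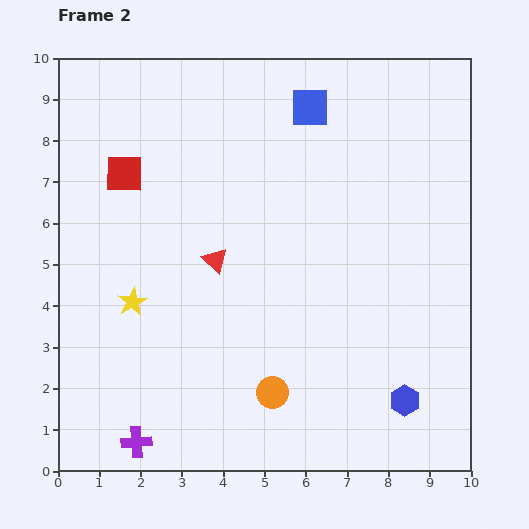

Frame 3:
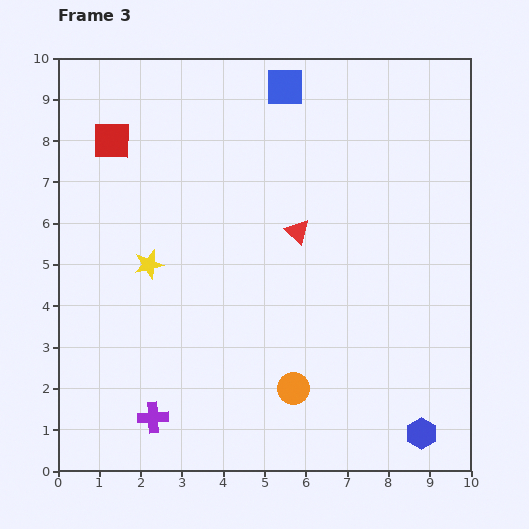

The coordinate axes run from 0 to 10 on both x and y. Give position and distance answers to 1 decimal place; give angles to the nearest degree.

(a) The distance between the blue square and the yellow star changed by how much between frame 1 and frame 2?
-1.1

Distance in frame 1: 7.5. Distance in frame 2: 6.4.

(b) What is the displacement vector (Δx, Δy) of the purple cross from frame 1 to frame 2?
(0.3, -0.6)

The purple cross was at (1.6, 1.3) in frame 1 and (1.9, 0.7) in frame 2.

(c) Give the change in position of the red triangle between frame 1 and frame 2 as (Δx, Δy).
(1.9, 0.7)

The red triangle was at (1.9, 4.4) in frame 1 and (3.8, 5.1) in frame 2.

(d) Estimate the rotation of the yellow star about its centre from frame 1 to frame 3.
31° clockwise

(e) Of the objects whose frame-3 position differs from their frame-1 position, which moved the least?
the purple cross

(moved 0.7)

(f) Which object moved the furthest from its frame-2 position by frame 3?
the red triangle

(moved 2.1; next 1.0)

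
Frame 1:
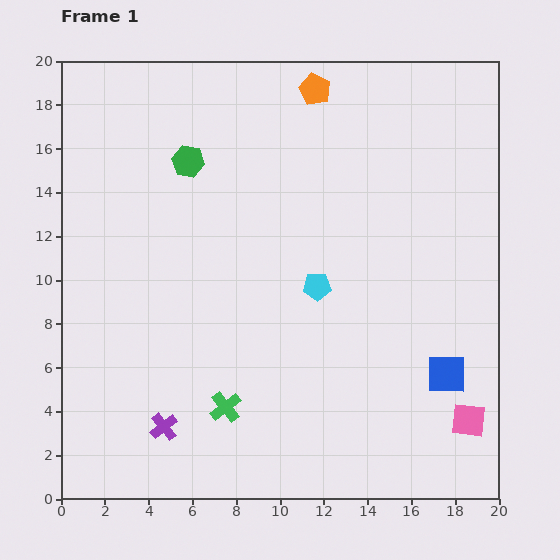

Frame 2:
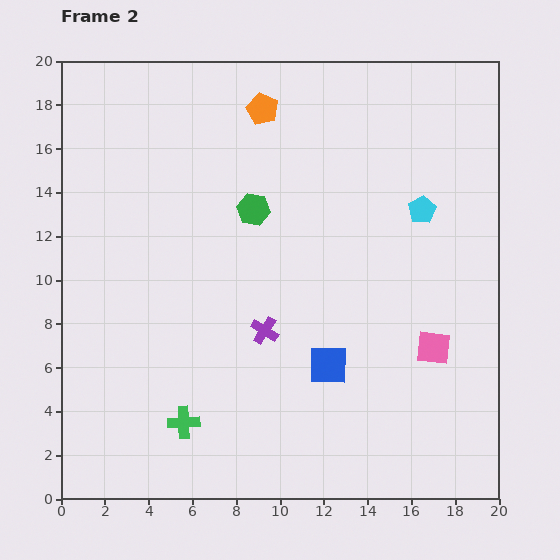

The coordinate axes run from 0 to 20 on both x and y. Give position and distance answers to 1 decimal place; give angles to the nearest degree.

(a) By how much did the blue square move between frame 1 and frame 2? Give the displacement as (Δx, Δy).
(-5.4, 0.4)

The blue square was at (17.6, 5.7) in frame 1 and (12.2, 6.1) in frame 2.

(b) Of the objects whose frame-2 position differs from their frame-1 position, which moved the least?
the green cross

(moved 2.0)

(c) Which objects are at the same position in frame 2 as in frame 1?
none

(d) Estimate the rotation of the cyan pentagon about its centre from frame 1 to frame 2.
28° counter-clockwise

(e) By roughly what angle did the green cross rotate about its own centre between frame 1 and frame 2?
35° clockwise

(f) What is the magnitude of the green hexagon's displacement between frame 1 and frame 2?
3.7

The green hexagon moved from (5.8, 15.4) to (8.8, 13.2), a distance of √(3.0² + 2.2²) ≈ 3.7.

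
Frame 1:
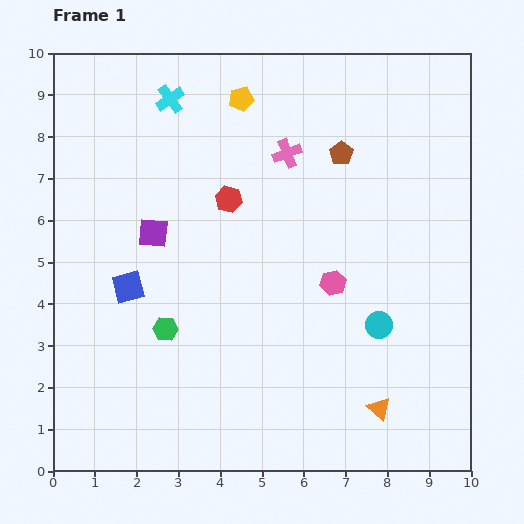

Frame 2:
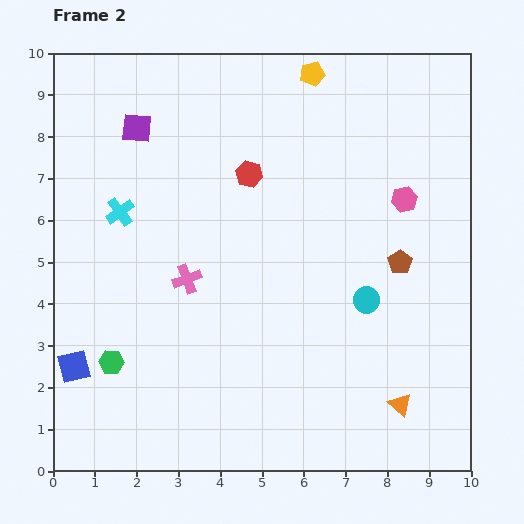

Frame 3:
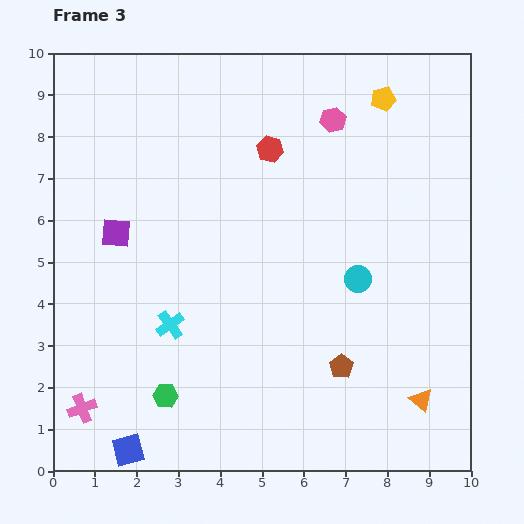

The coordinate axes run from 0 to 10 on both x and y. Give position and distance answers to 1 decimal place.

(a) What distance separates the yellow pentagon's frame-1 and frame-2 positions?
1.8

The yellow pentagon moved from (4.5, 8.9) to (6.2, 9.5), a distance of √(1.7² + 0.6²) ≈ 1.8.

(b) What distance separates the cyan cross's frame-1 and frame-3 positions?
5.4

The cyan cross moved from (2.8, 8.9) to (2.8, 3.5), a distance of √(0.0² + 5.4²) ≈ 5.4.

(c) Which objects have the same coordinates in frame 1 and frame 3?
none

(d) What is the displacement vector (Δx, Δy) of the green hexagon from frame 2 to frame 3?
(1.3, -0.8)

The green hexagon was at (1.4, 2.6) in frame 2 and (2.7, 1.8) in frame 3.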